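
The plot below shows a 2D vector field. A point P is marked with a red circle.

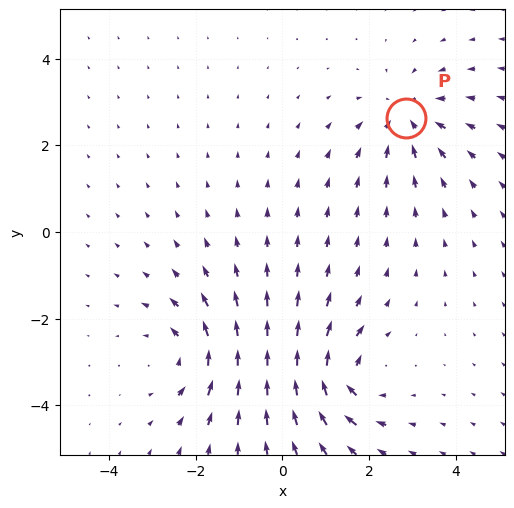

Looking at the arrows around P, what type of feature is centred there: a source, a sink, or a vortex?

sink

At P (2.9, 2.6) the arrows converge inward. Divergence about -3, curl ≈0 — negative divergence with near-zero curl is a sink.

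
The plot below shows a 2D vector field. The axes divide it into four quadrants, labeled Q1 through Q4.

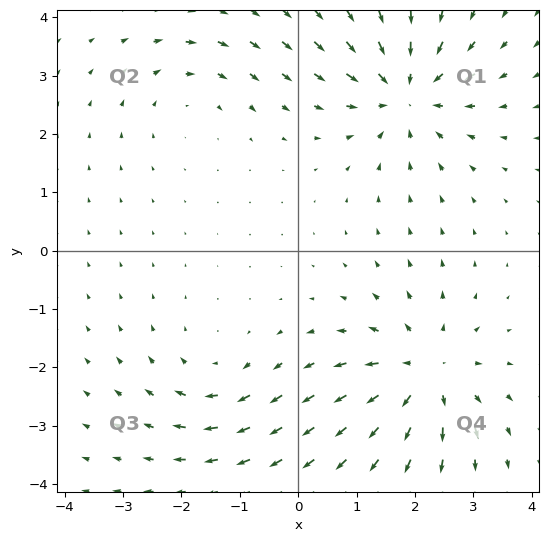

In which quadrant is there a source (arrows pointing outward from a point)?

Q4

The source sits at approximately (2.2, -2.1), which lies in quadrant Q4. The divergence there is about +5, positive as expected for a source.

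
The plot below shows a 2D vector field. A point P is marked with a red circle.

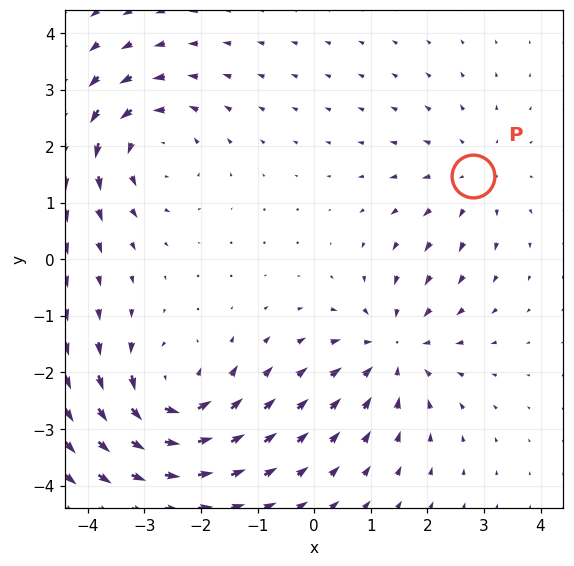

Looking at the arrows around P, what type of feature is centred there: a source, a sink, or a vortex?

At P (2.8, 1.5) the arrows spread outward. Divergence about +2, curl ≈0 — positive divergence with near-zero curl is a source.

source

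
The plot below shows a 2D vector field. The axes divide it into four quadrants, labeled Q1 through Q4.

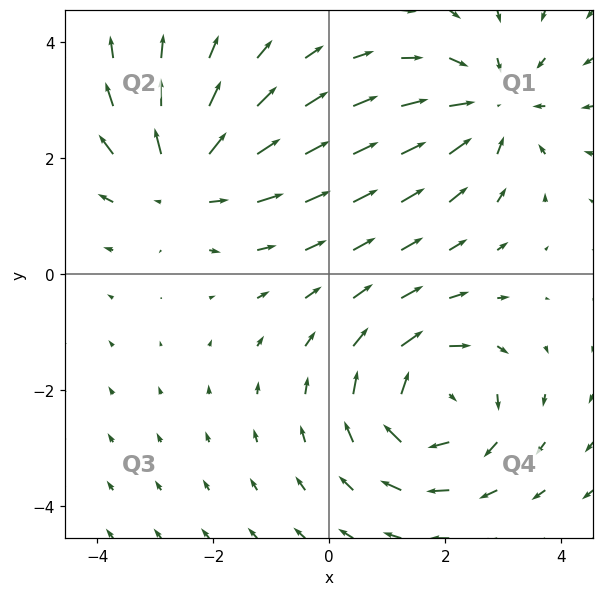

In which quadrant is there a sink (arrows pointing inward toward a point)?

The sink sits at approximately (2.8, 2.9), which lies in quadrant Q1. The divergence there is about -4, negative as expected for a sink.

Q1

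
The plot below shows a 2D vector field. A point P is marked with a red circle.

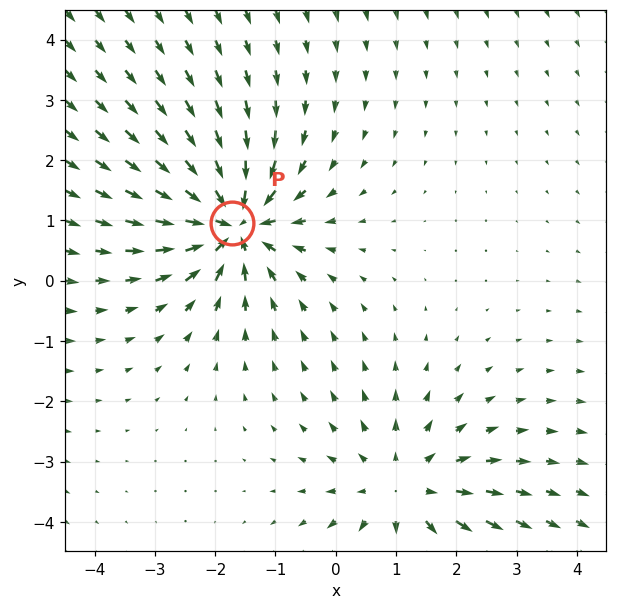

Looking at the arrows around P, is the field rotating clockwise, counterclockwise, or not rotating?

not rotating

Near P at (-1.7, 1.0) the arrows show no circulation. The curl there is ≈0.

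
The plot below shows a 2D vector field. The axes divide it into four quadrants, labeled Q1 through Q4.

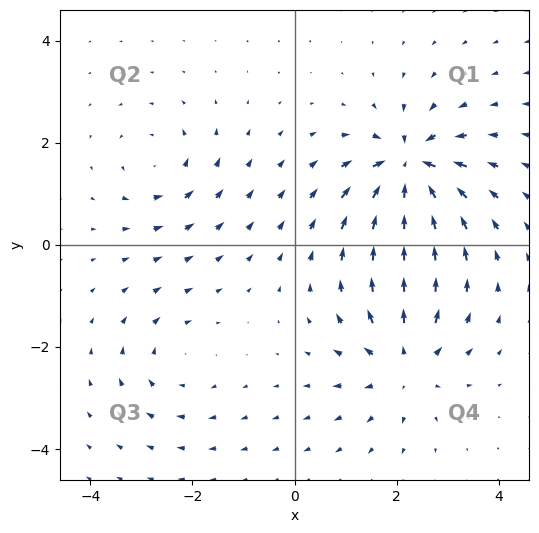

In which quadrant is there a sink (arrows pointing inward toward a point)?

The sink sits at approximately (2.3, 1.5), which lies in quadrant Q1. The divergence there is about -7, negative as expected for a sink.

Q1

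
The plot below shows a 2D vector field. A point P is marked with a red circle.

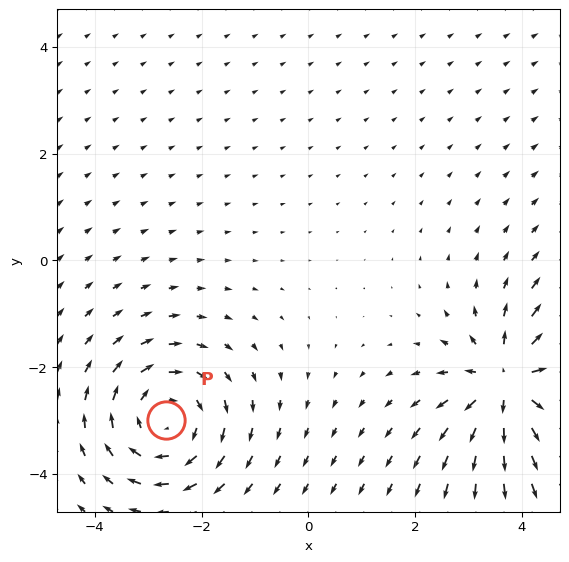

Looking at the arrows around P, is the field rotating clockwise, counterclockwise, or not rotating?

Near P at (-2.7, -3.0) the arrows circulate clockwise. The curl (z-component) there is about -4; negative curl means clockwise rotation.

clockwise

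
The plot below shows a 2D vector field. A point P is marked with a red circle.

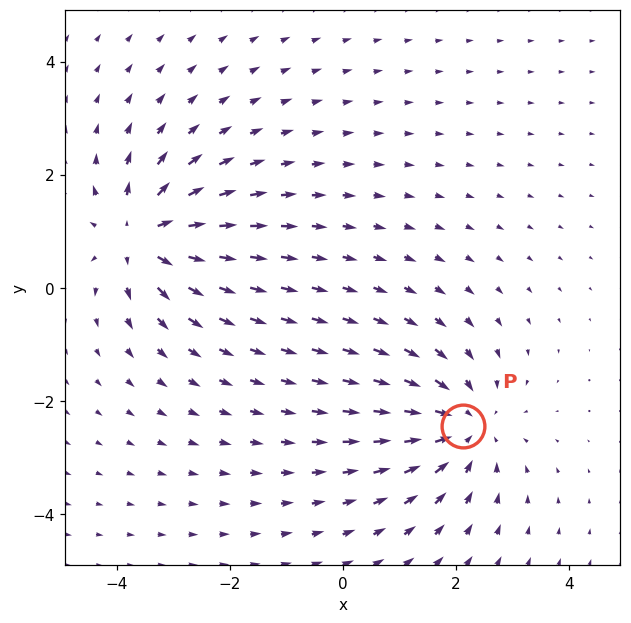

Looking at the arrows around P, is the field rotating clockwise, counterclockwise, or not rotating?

not rotating

Near P at (2.1, -2.5) the arrows show no circulation. The curl there is ≈0.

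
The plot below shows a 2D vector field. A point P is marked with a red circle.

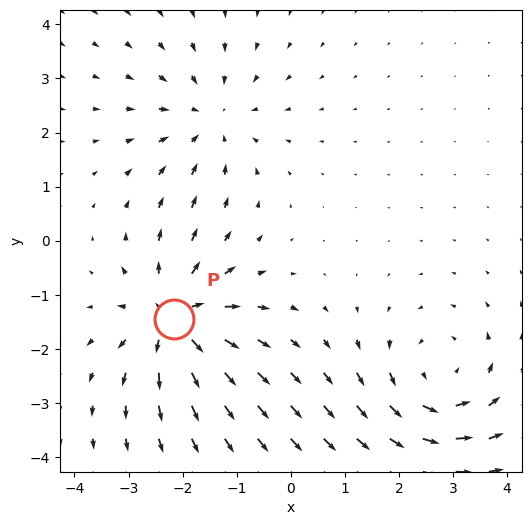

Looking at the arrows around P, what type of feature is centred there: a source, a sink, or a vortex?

At P (-2.2, -1.4) the arrows spread outward. Divergence about +5, curl ≈0 — positive divergence with near-zero curl is a source.

source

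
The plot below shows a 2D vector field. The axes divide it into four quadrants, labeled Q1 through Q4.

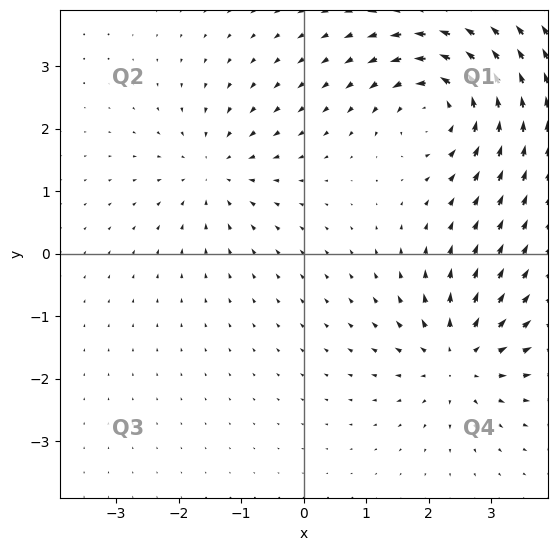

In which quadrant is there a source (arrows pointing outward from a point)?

Q4

The source sits at approximately (2.5, -1.7), which lies in quadrant Q4. The divergence there is about +5, positive as expected for a source.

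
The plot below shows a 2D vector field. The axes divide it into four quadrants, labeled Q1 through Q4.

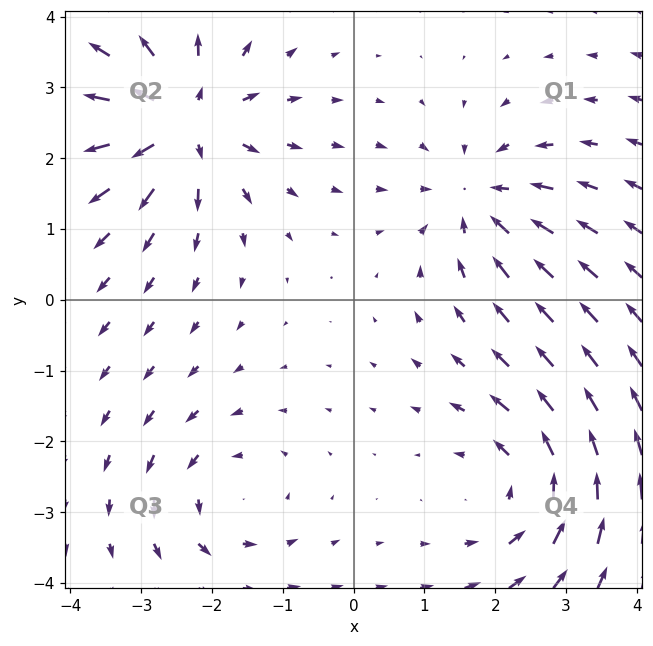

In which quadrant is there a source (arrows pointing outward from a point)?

The source sits at approximately (-2.4, 2.5), which lies in quadrant Q2. The divergence there is about +6, positive as expected for a source.

Q2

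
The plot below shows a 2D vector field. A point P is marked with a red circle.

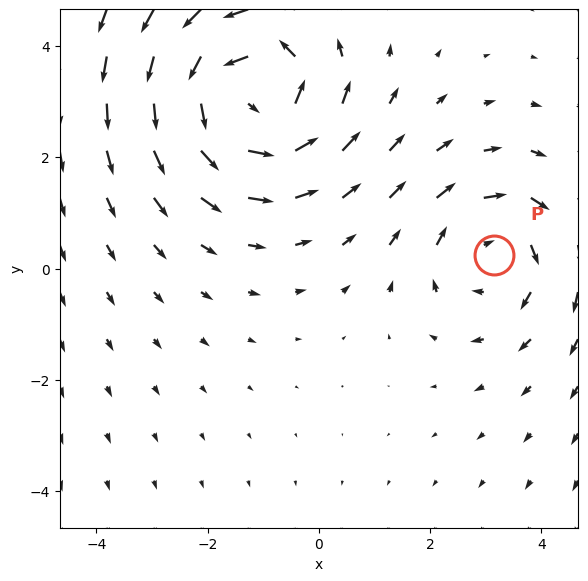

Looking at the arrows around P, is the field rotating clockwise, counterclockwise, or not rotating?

Near P at (3.2, 0.2) the arrows circulate clockwise. The curl (z-component) there is about -2; negative curl means clockwise rotation.

clockwise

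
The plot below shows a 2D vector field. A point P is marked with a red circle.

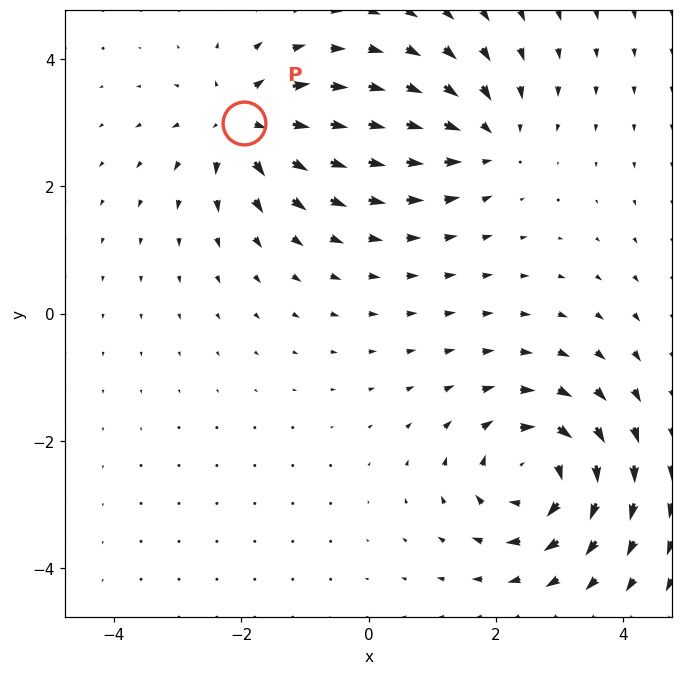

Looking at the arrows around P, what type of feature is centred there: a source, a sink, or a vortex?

source

At P (-1.9, 3.0) the arrows spread outward. Divergence about +5, curl ≈0 — positive divergence with near-zero curl is a source.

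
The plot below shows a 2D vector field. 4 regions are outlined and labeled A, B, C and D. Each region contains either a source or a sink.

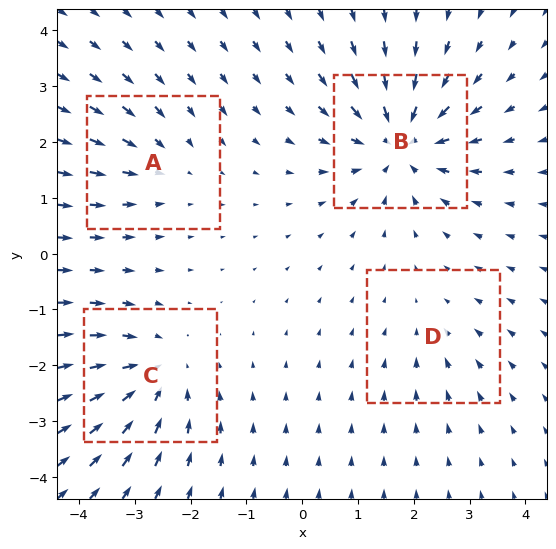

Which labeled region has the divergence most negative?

Divergence at each region's feature centre — A: about -3, B: about -7, C: about -5, D: about -2. Region B is most negative.

B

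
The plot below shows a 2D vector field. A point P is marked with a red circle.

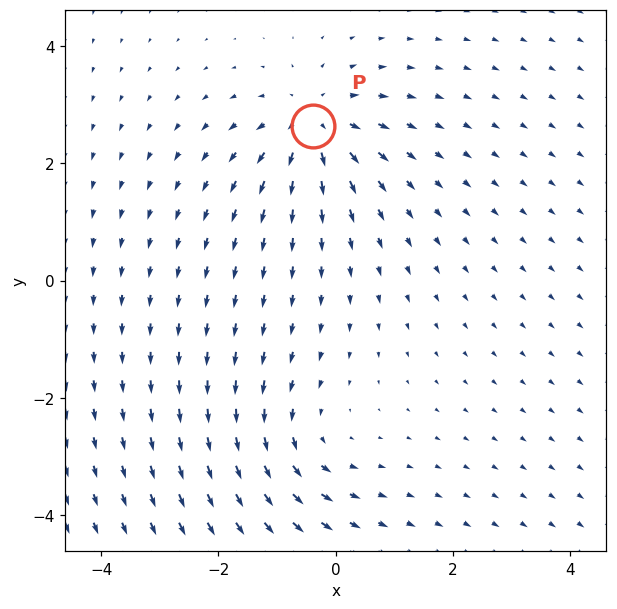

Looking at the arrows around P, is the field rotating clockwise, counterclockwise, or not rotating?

not rotating

Near P at (-0.4, 2.6) the arrows show no circulation. The curl there is ≈0.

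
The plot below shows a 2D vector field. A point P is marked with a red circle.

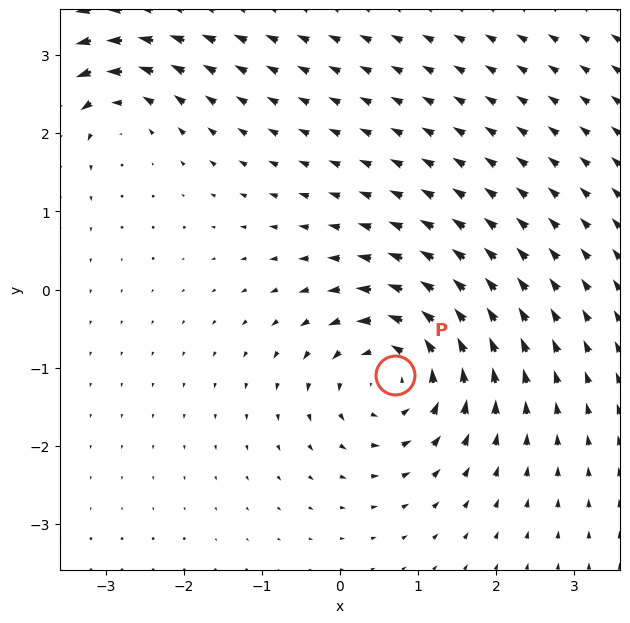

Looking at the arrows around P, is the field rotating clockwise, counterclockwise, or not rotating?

counterclockwise

Near P at (0.7, -1.1) the arrows circulate counterclockwise. The curl (z-component) there is about +6; positive curl means counterclockwise rotation.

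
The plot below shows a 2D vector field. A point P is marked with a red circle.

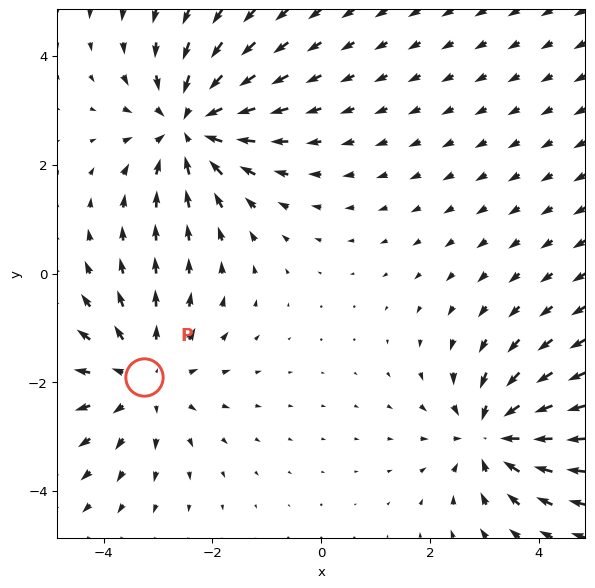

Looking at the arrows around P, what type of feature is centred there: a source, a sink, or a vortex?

source

At P (-3.3, -1.9) the arrows spread outward. Divergence about +3, curl ≈0 — positive divergence with near-zero curl is a source.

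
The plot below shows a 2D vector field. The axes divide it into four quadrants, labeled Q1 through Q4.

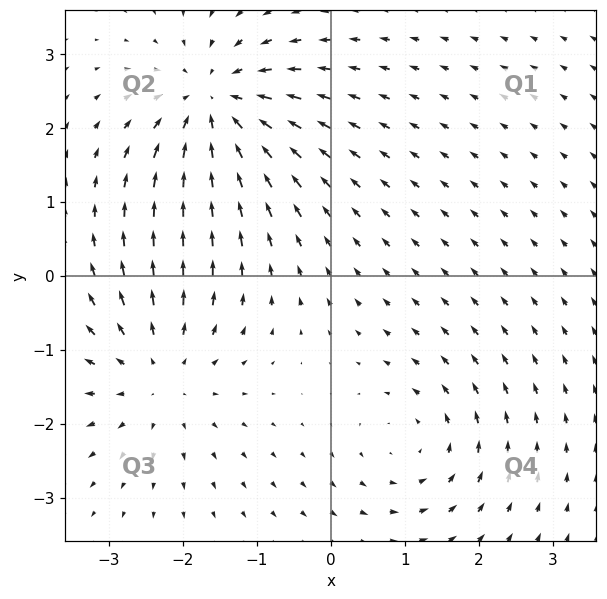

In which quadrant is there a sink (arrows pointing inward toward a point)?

Q2

The sink sits at approximately (-1.6, 2.3), which lies in quadrant Q2. The divergence there is about -6, negative as expected for a sink.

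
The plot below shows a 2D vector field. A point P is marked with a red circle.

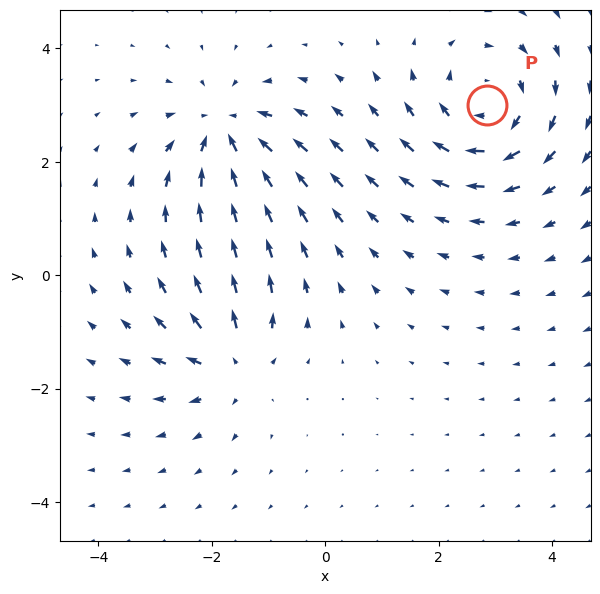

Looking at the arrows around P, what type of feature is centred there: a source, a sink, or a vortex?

At P (2.9, 3.0) the arrows circulate clockwise. Divergence ≈0, curl about -4 — near-zero divergence with nonzero curl is a vortex.

vortex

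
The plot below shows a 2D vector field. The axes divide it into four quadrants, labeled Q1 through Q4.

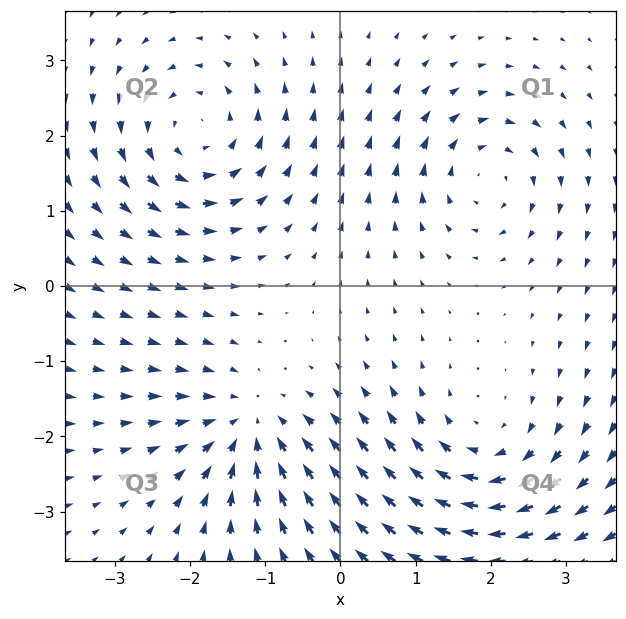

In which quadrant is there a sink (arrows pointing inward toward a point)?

Q3

The sink sits at approximately (-1.2, -1.9), which lies in quadrant Q3. The divergence there is about -4, negative as expected for a sink.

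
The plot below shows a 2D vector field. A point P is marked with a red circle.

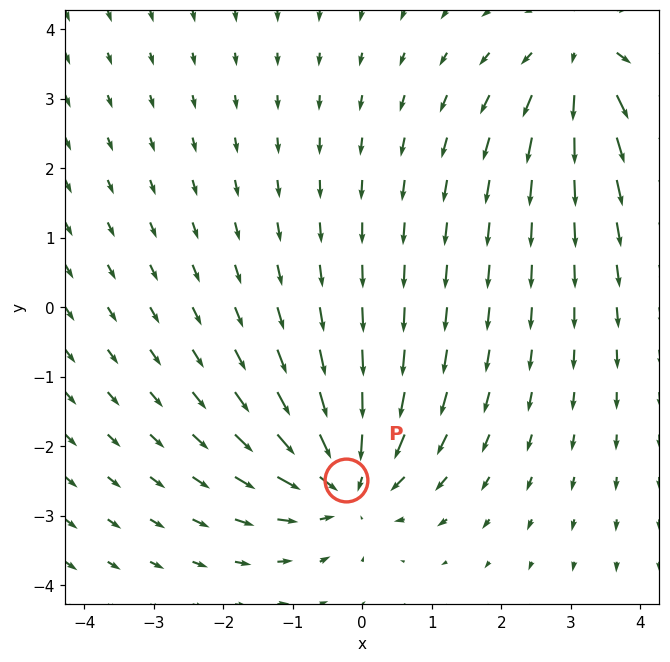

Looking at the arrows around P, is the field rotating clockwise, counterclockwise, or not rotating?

Near P at (-0.2, -2.5) the arrows show no circulation. The curl there is ≈0.

not rotating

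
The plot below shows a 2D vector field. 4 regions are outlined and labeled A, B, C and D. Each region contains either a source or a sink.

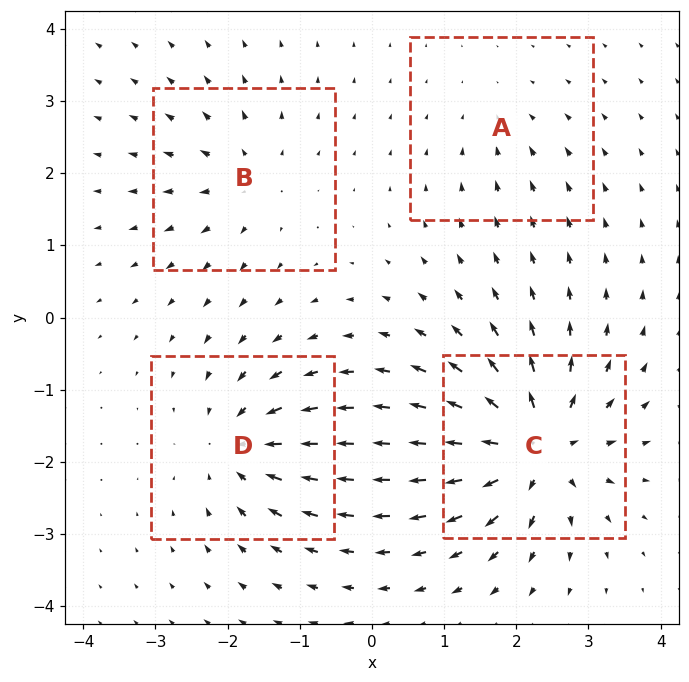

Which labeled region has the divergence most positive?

C

Divergence at each region's feature centre — A: about -2, B: about +4, C: about +9, D: about -6. Region C is most positive.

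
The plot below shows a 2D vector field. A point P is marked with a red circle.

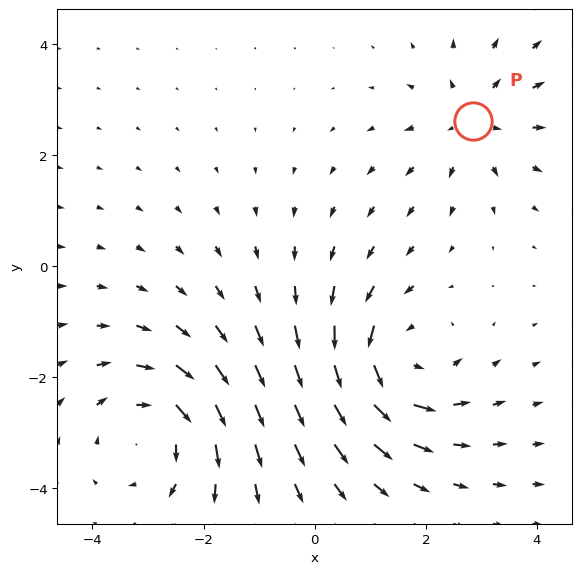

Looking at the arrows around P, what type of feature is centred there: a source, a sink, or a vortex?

source

At P (2.9, 2.6) the arrows spread outward. Divergence about +3, curl ≈0 — positive divergence with near-zero curl is a source.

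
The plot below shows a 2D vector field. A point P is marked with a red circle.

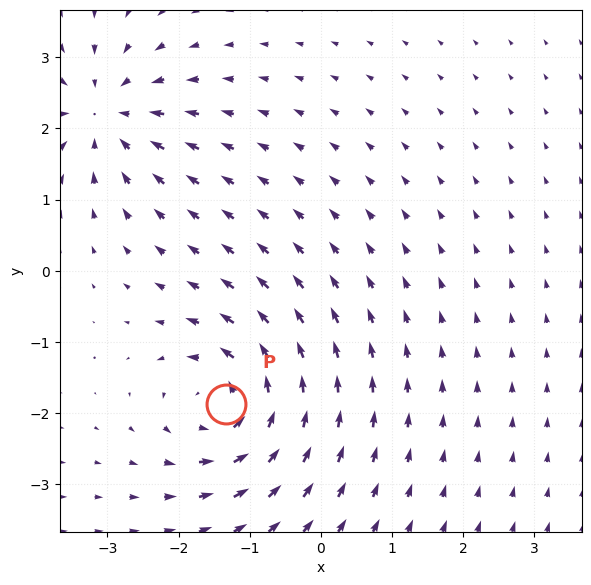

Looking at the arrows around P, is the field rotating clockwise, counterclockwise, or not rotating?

counterclockwise

Near P at (-1.3, -1.9) the arrows circulate counterclockwise. The curl (z-component) there is about +7; positive curl means counterclockwise rotation.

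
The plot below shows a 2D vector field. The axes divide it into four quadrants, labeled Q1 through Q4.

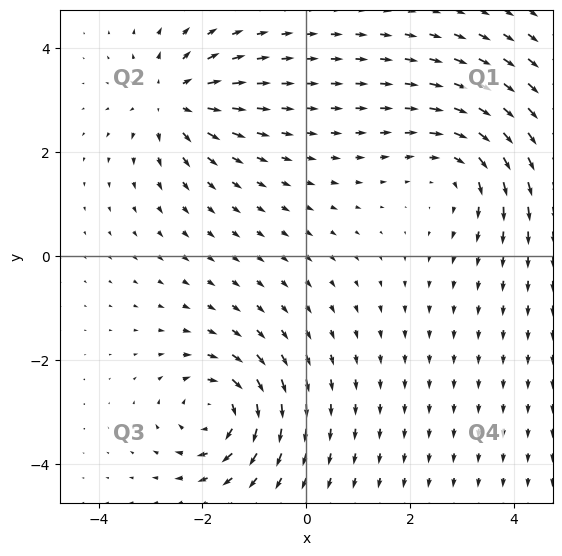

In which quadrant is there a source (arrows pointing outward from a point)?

Q2

The source sits at approximately (-2.6, 3.0), which lies in quadrant Q2. The divergence there is about +4, positive as expected for a source.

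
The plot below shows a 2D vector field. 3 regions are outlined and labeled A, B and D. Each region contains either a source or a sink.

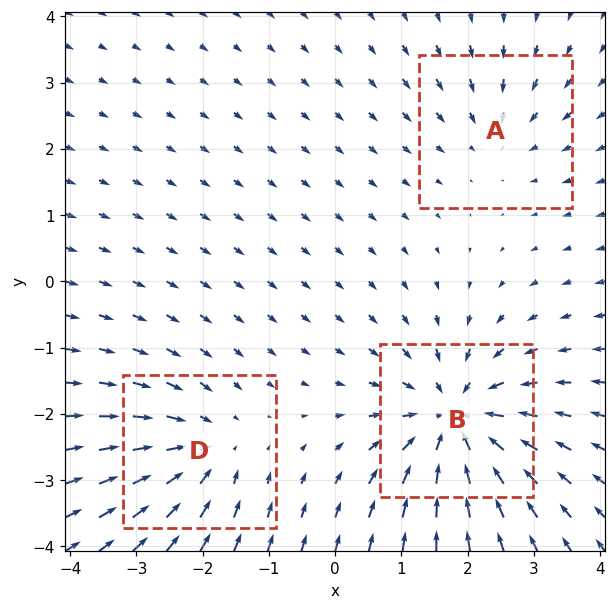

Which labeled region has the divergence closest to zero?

Divergence at each region's feature centre — A: about -2, B: about -5, D: about -3. Region A is closest to zero.

A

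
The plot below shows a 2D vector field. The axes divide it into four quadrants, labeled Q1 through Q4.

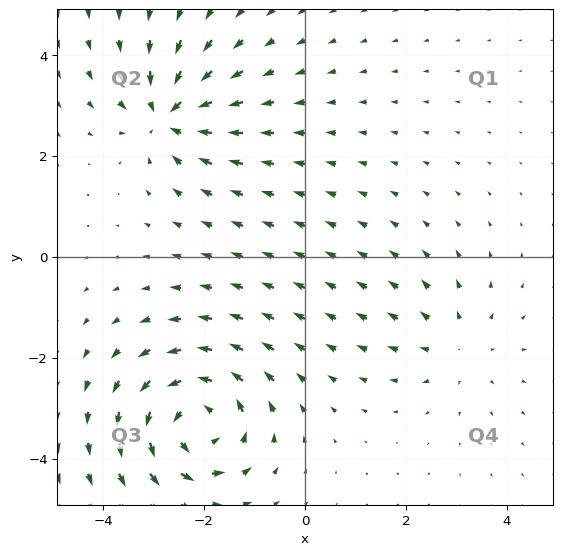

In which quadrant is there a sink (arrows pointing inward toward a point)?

Q2

The sink sits at approximately (-2.7, 2.8), which lies in quadrant Q2. The divergence there is about -5, negative as expected for a sink.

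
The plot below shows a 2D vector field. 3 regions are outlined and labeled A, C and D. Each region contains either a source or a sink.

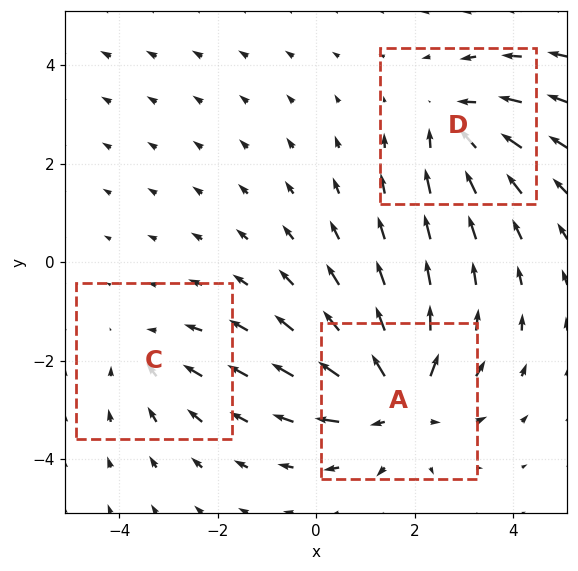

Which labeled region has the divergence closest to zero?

C

Divergence at each region's feature centre — A: about +4, C: about -2, D: about -3. Region C is closest to zero.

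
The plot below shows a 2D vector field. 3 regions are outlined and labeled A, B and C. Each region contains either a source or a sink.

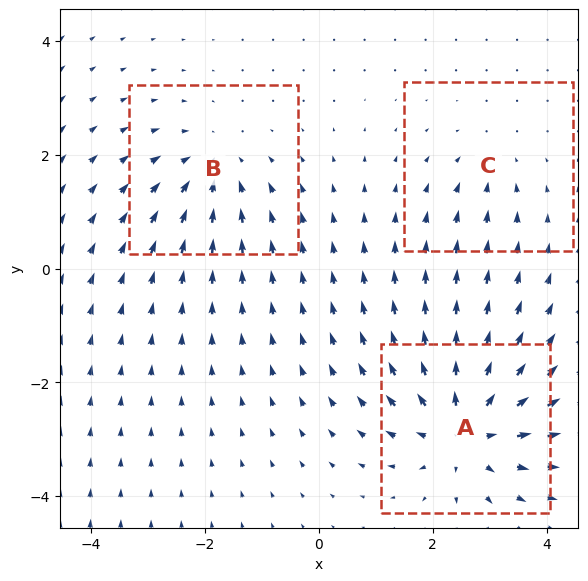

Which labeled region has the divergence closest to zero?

C

Divergence at each region's feature centre — A: about +5, B: about -3, C: about -2. Region C is closest to zero.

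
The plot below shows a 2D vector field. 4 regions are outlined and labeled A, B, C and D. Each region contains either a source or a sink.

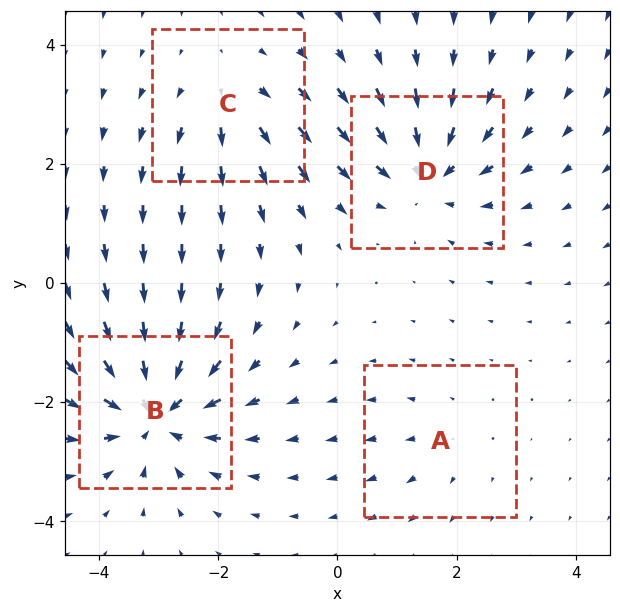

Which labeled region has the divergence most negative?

Divergence at each region's feature centre — A: about +2, B: about -8, C: about +4, D: about -6. Region B is most negative.

B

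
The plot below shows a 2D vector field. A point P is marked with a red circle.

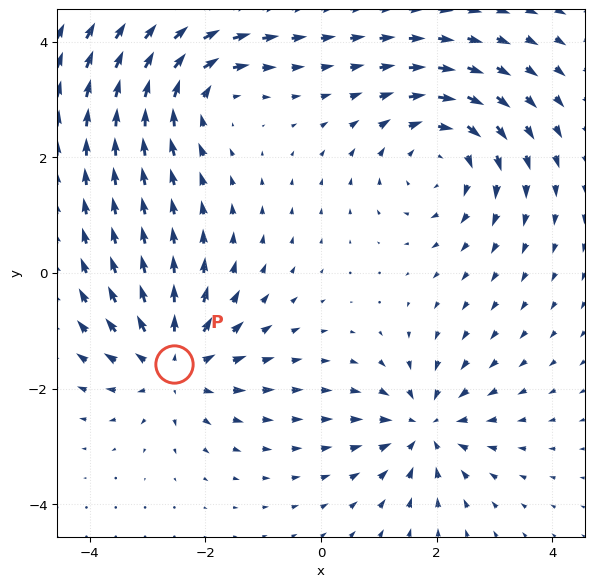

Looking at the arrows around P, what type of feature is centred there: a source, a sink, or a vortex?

At P (-2.5, -1.6) the arrows spread outward. Divergence about +5, curl ≈0 — positive divergence with near-zero curl is a source.

source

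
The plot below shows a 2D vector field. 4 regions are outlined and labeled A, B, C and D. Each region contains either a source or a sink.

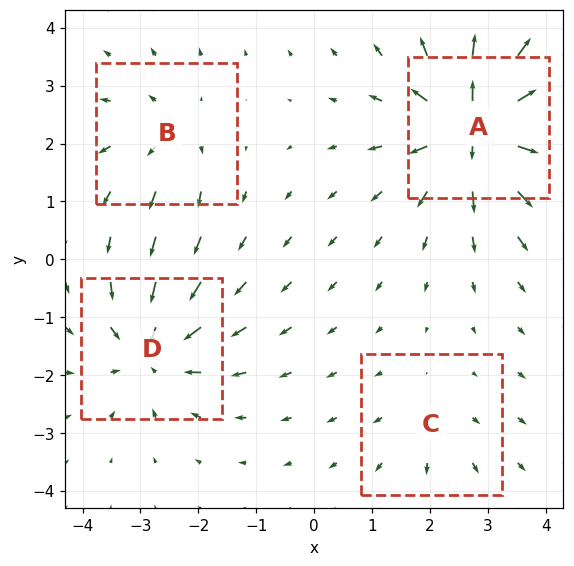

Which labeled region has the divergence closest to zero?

Divergence at each region's feature centre — A: about +8, B: about +4, C: about +2, D: about -5. Region C is closest to zero.

C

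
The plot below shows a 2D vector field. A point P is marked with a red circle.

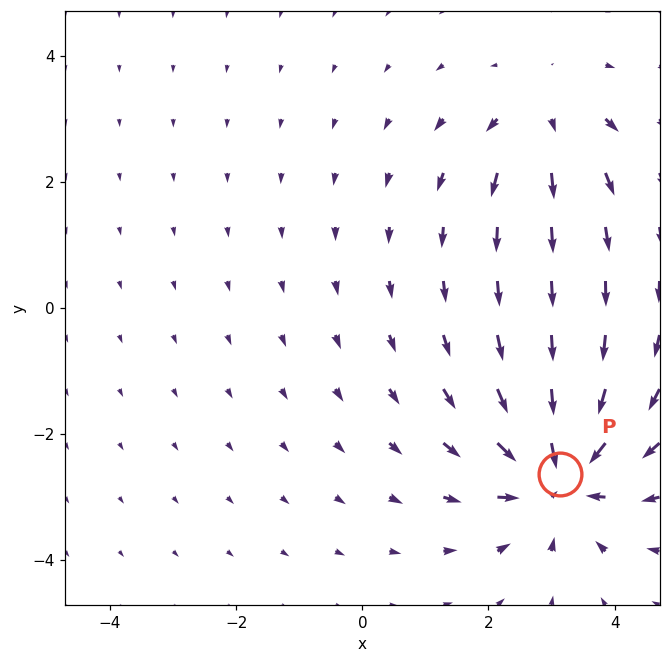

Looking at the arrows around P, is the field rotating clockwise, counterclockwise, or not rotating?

Near P at (3.1, -2.6) the arrows show no circulation. The curl there is ≈0.

not rotating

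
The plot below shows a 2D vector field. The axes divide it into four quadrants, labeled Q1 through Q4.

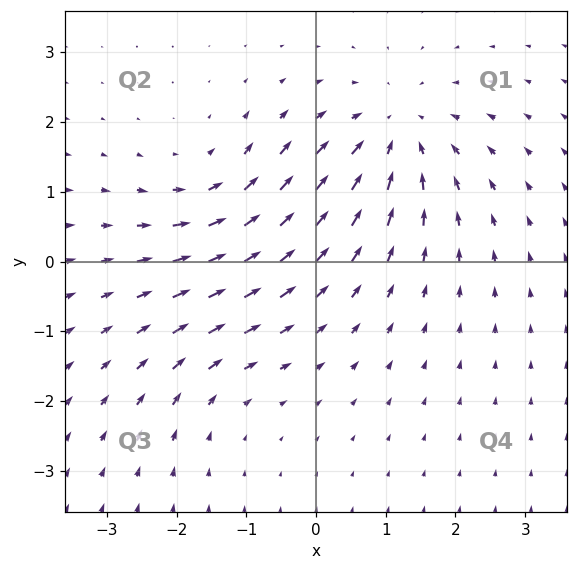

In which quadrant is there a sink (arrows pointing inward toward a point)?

Q1

The sink sits at approximately (1.2, 1.8), which lies in quadrant Q1. The divergence there is about -4, negative as expected for a sink.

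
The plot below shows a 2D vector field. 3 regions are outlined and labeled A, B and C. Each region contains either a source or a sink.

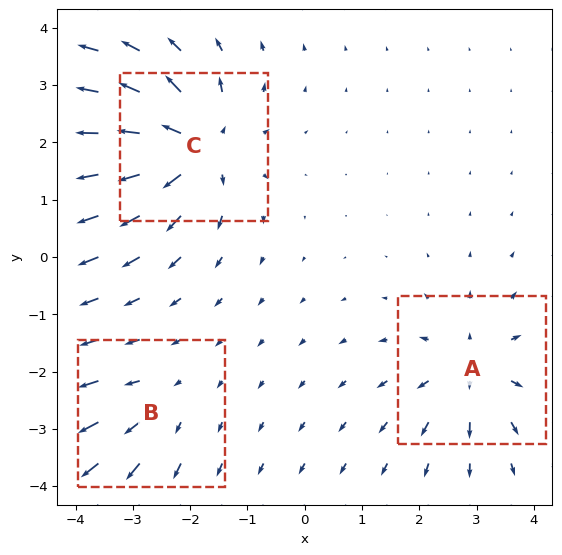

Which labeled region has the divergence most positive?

Divergence at each region's feature centre — A: about +4, B: about +2, C: about +6. Region C is most positive.

C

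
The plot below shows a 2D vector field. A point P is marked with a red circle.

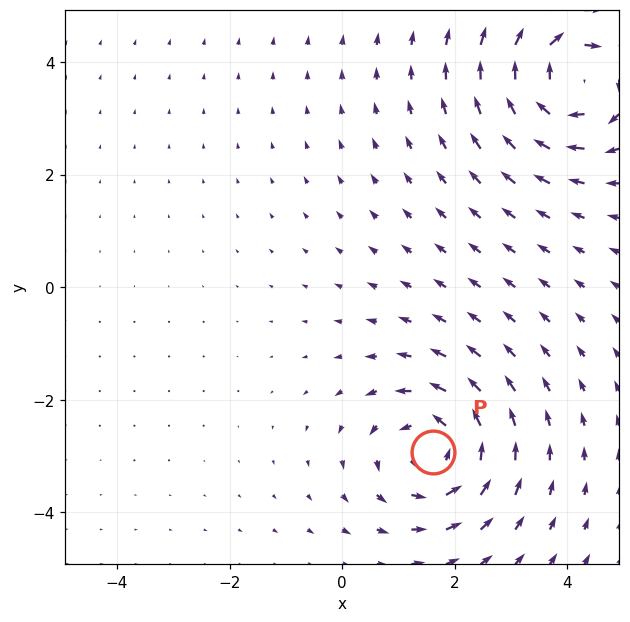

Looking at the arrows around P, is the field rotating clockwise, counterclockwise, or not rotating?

counterclockwise

Near P at (1.6, -2.9) the arrows circulate counterclockwise. The curl (z-component) there is about +4; positive curl means counterclockwise rotation.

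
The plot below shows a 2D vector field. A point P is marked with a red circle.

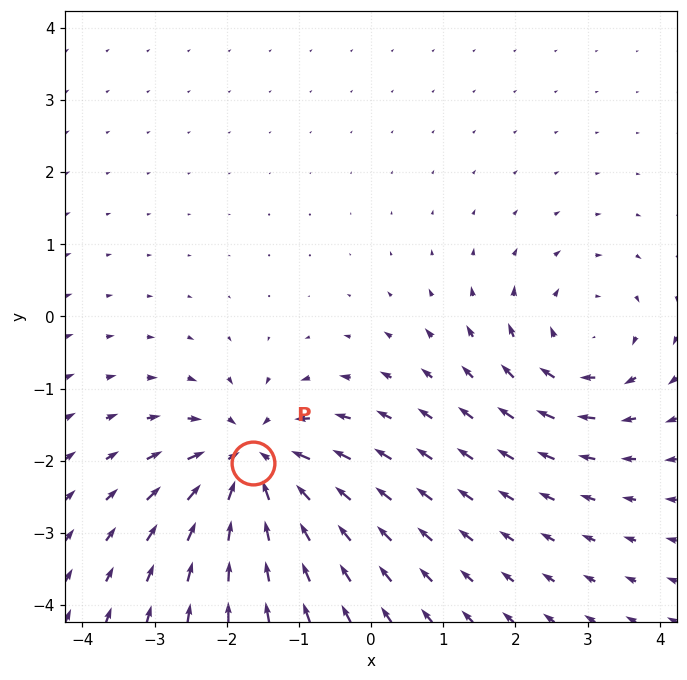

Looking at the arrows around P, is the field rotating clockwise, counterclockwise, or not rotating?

Near P at (-1.6, -2.0) the arrows show no circulation. The curl there is ≈0.

not rotating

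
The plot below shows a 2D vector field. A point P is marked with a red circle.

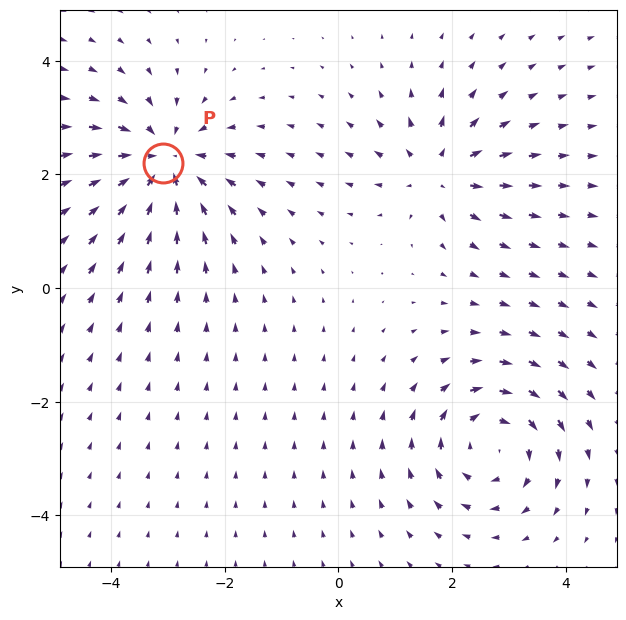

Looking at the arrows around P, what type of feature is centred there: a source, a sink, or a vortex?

sink

At P (-3.1, 2.2) the arrows converge inward. Divergence about -5, curl ≈0 — negative divergence with near-zero curl is a sink.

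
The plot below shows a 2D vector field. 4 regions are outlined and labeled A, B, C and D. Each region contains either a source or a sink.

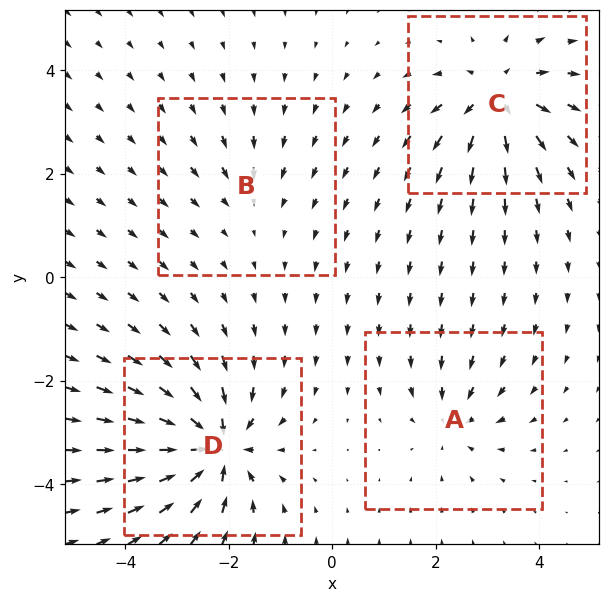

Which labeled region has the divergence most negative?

D

Divergence at each region's feature centre — A: about -4, B: about -2, C: about +6, D: about -9. Region D is most negative.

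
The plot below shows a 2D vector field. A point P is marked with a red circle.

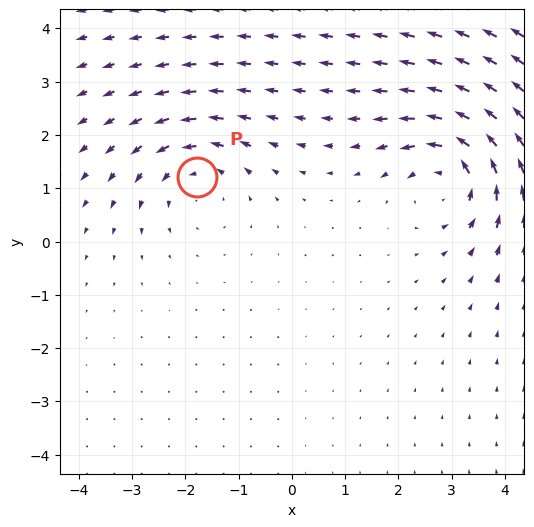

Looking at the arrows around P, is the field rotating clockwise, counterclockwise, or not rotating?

counterclockwise

Near P at (-1.8, 1.2) the arrows circulate counterclockwise. The curl (z-component) there is about +3; positive curl means counterclockwise rotation.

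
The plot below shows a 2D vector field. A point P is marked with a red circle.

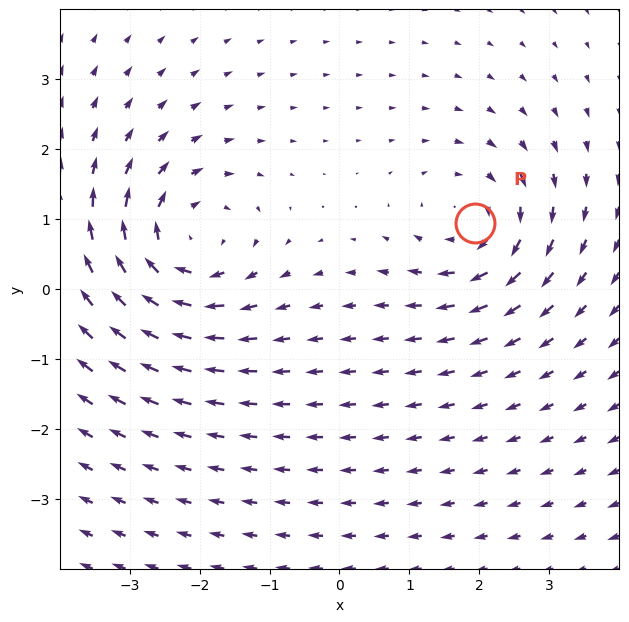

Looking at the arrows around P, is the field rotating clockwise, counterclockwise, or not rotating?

clockwise

Near P at (1.9, 0.9) the arrows circulate clockwise. The curl (z-component) there is about -4; negative curl means clockwise rotation.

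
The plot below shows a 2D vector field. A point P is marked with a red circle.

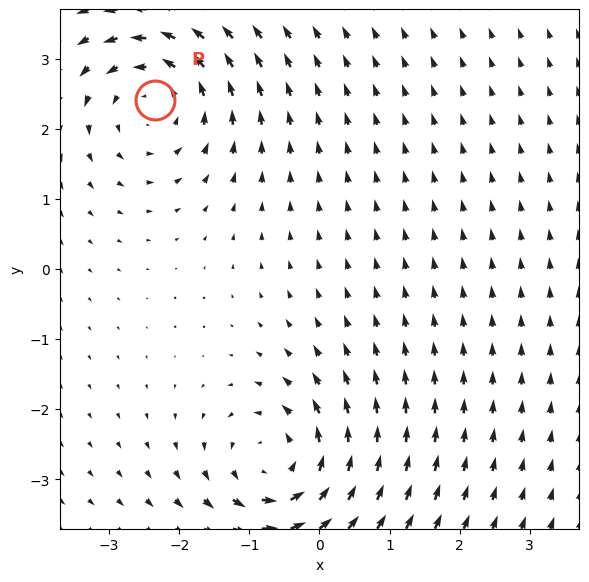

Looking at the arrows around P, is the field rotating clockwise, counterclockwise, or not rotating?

Near P at (-2.3, 2.4) the arrows circulate counterclockwise. The curl (z-component) there is about +3; positive curl means counterclockwise rotation.

counterclockwise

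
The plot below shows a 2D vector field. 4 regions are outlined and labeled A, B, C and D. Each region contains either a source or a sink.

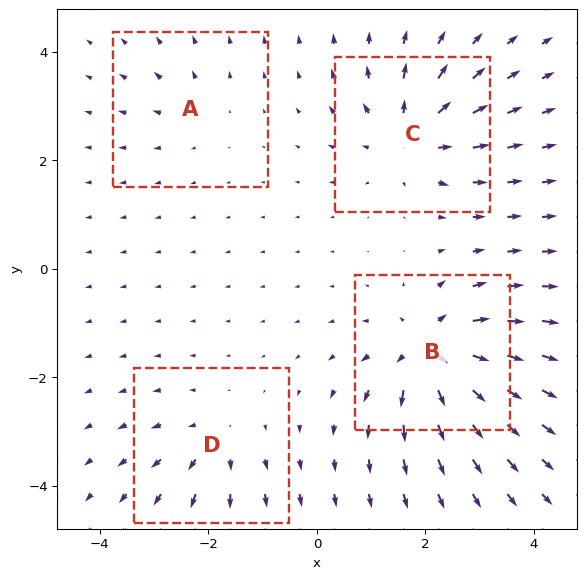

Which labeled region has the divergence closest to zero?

Divergence at each region's feature centre — A: about +3, B: about +8, C: about +6, D: about +4. Region A is closest to zero.

A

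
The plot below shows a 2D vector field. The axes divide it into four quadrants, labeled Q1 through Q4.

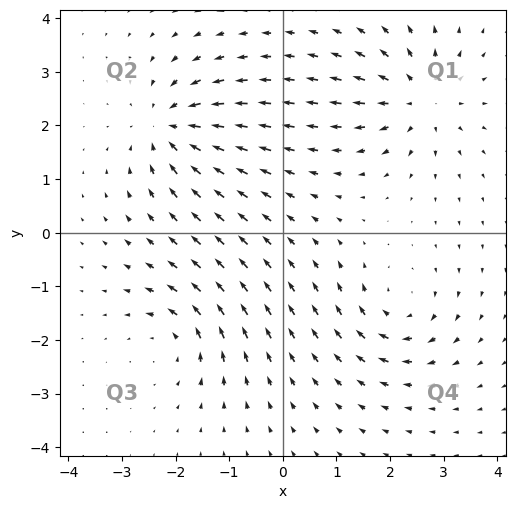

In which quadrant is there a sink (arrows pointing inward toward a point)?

Q2

The sink sits at approximately (-2.1, 2.0), which lies in quadrant Q2. The divergence there is about -6, negative as expected for a sink.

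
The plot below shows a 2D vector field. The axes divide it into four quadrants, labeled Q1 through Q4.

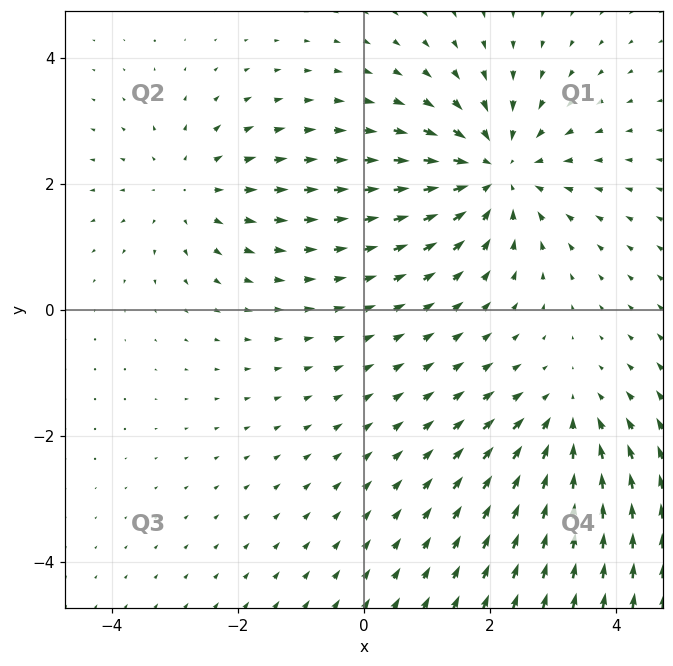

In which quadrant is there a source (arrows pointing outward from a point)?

Q2

The source sits at approximately (-2.7, 1.9), which lies in quadrant Q2. The divergence there is about +2, positive as expected for a source.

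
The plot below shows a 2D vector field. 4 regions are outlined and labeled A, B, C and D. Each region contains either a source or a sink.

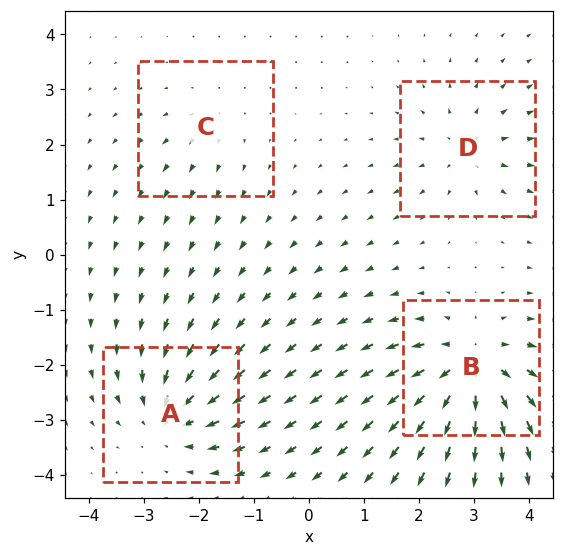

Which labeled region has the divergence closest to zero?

C

Divergence at each region's feature centre — A: about -6, B: about +8, C: about +2, D: about +4. Region C is closest to zero.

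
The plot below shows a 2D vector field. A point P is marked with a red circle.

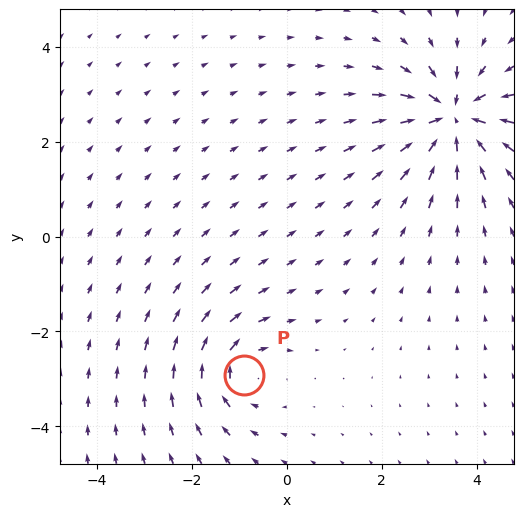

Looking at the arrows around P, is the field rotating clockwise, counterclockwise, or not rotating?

Near P at (-0.9, -2.9) the arrows circulate clockwise. The curl (z-component) there is about -4; negative curl means clockwise rotation.

clockwise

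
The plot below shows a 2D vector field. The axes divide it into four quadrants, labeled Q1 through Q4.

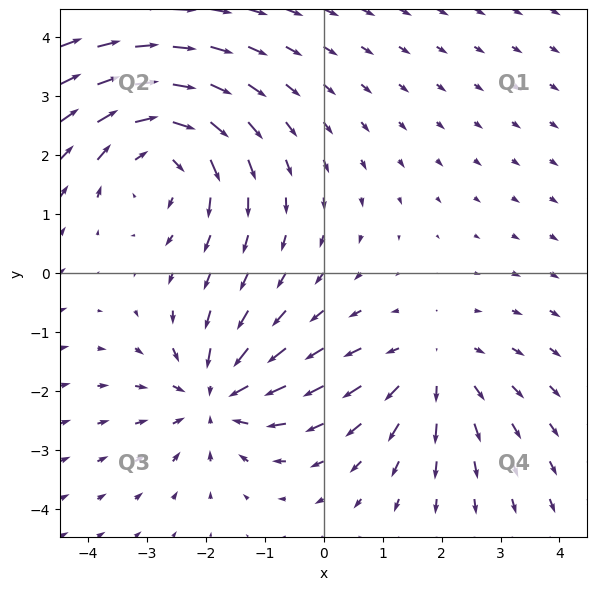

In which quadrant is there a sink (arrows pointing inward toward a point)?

The sink sits at approximately (-1.8, -2.1), which lies in quadrant Q3. The divergence there is about -4, negative as expected for a sink.

Q3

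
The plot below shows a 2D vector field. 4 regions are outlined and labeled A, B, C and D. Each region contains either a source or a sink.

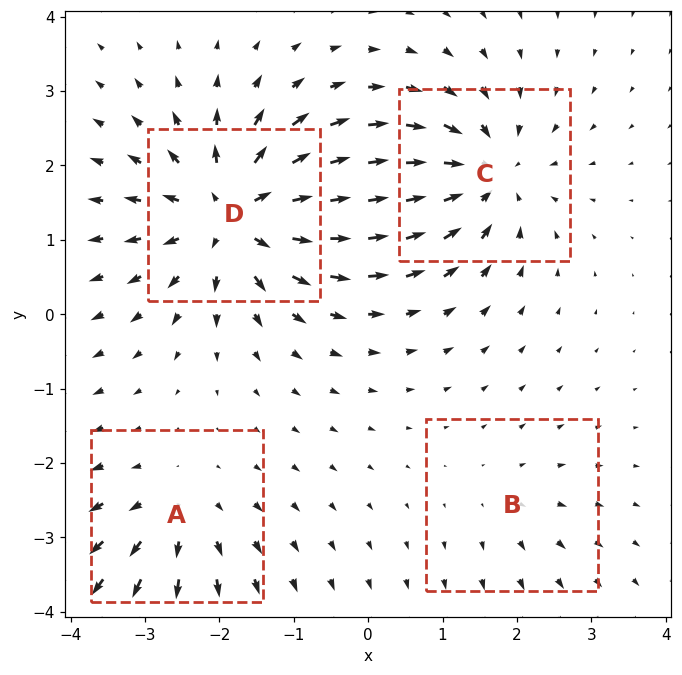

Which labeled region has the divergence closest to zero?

B

Divergence at each region's feature centre — A: about +4, B: about +2, C: about -6, D: about +8. Region B is closest to zero.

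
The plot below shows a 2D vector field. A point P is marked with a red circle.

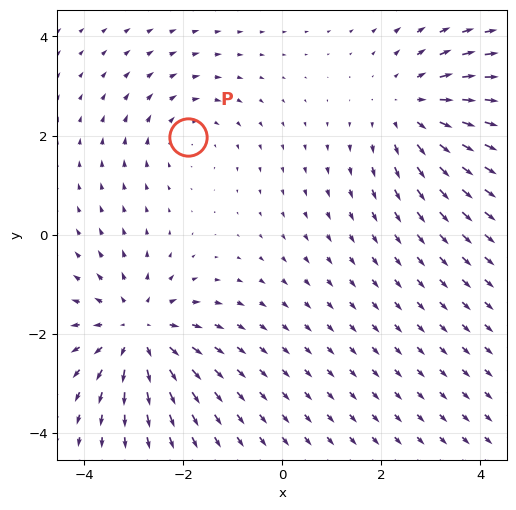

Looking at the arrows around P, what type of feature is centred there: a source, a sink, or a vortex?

vortex

At P (-1.9, 2.0) the arrows circulate clockwise. Divergence ≈0, curl about -2 — near-zero divergence with nonzero curl is a vortex.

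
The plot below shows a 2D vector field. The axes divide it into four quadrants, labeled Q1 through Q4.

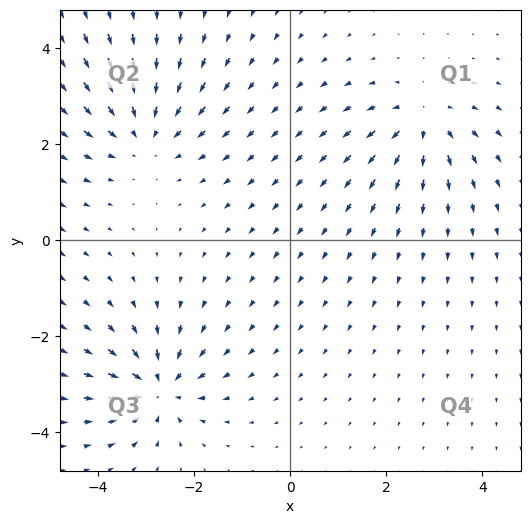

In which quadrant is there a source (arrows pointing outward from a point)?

The source sits at approximately (2.8, 2.5), which lies in quadrant Q1. The divergence there is about +5, positive as expected for a source.

Q1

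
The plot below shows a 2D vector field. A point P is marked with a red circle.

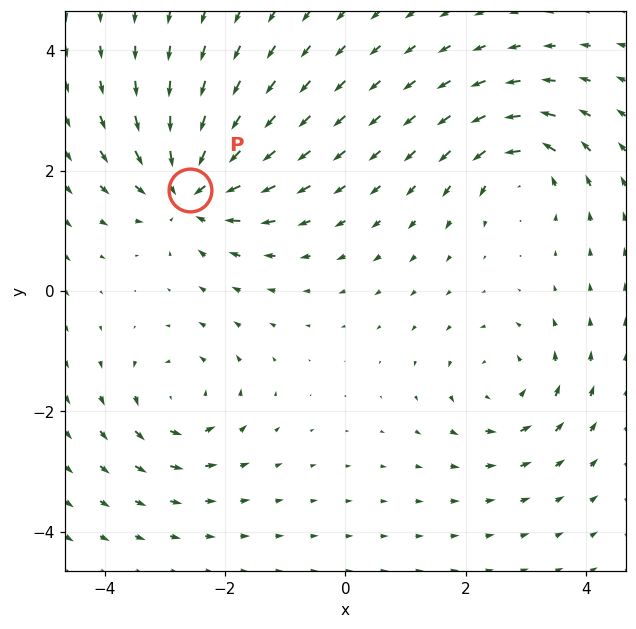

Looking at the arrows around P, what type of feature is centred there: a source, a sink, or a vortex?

At P (-2.6, 1.7) the arrows converge inward. Divergence about -6, curl ≈0 — negative divergence with near-zero curl is a sink.

sink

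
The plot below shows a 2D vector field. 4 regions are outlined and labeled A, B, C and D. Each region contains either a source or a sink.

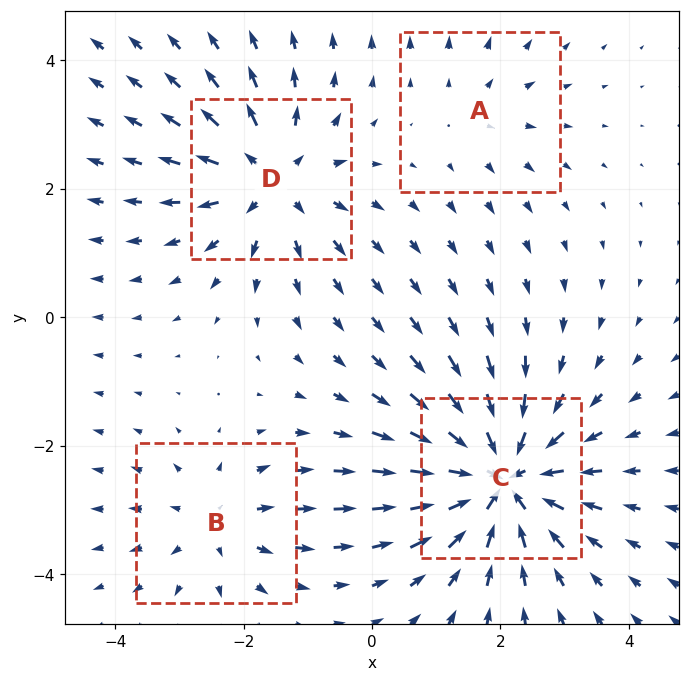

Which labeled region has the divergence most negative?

Divergence at each region's feature centre — A: about +2, B: about +4, C: about -8, D: about +5. Region C is most negative.

C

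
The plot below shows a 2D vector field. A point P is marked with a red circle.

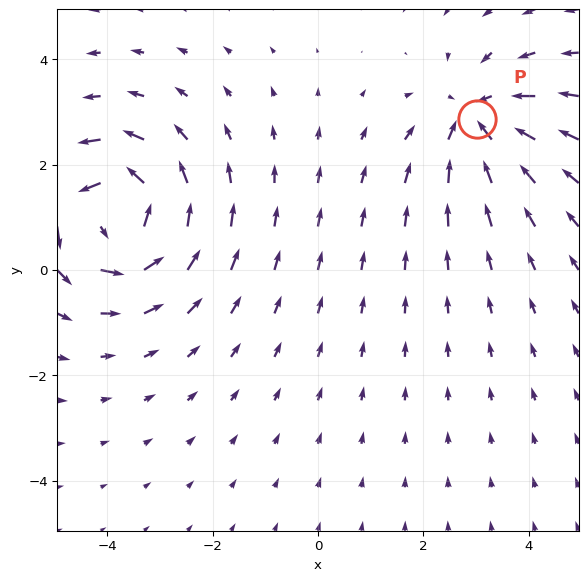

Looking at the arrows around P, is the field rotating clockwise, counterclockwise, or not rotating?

not rotating

Near P at (3.0, 2.9) the arrows show no circulation. The curl there is ≈0.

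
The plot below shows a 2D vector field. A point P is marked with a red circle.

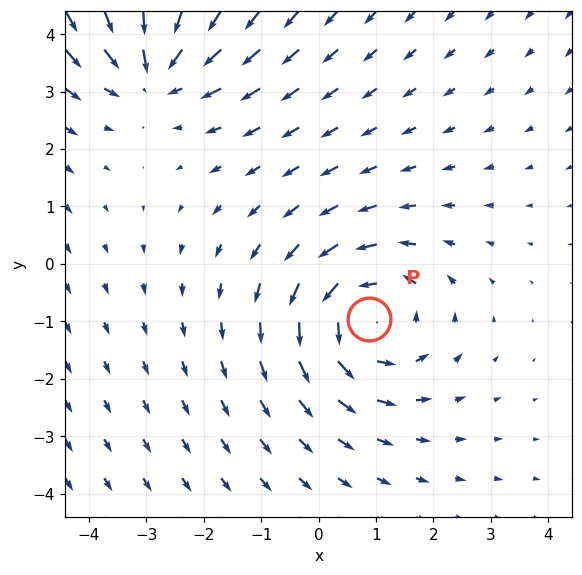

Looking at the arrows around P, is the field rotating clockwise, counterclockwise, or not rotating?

Near P at (0.9, -1.0) the arrows circulate counterclockwise. The curl (z-component) there is about +3; positive curl means counterclockwise rotation.

counterclockwise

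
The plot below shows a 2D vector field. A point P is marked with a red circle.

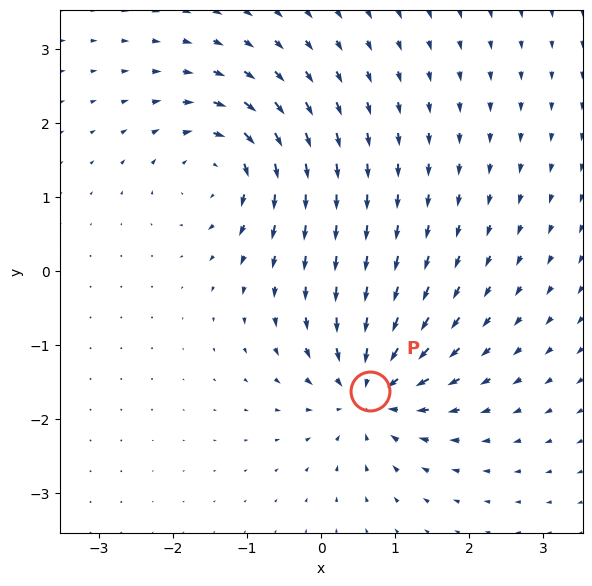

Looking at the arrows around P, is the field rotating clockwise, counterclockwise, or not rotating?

Near P at (0.7, -1.6) the arrows show no circulation. The curl there is ≈0.

not rotating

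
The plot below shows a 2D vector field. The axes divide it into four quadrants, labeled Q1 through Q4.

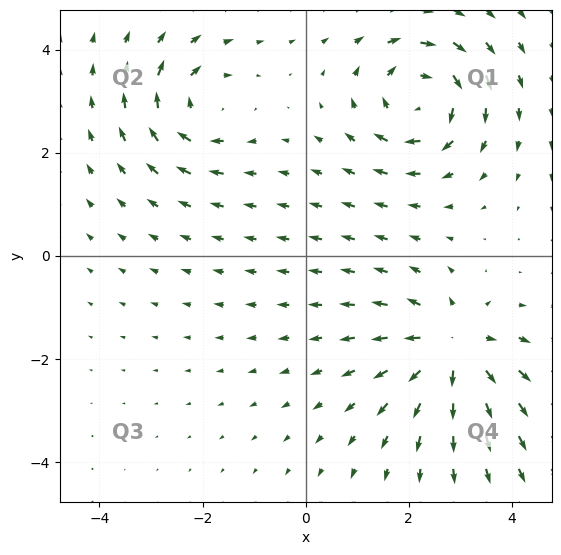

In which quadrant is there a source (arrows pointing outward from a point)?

Q4

The source sits at approximately (2.8, -1.8), which lies in quadrant Q4. The divergence there is about +5, positive as expected for a source.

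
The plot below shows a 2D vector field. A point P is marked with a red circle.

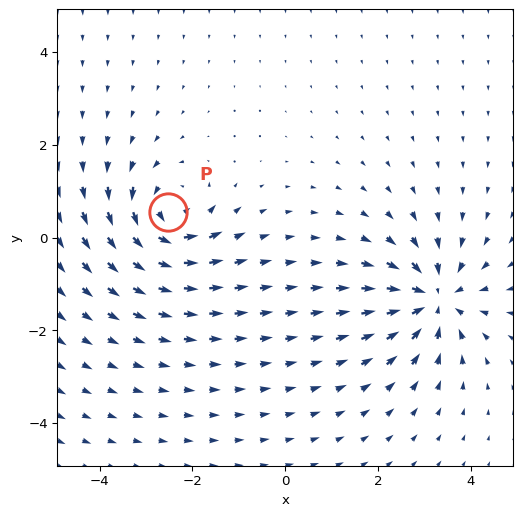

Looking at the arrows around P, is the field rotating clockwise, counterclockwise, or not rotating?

Near P at (-2.5, 0.6) the arrows circulate counterclockwise. The curl (z-component) there is about +4; positive curl means counterclockwise rotation.

counterclockwise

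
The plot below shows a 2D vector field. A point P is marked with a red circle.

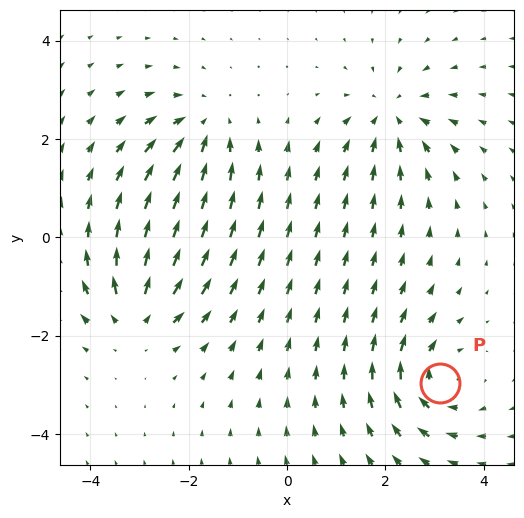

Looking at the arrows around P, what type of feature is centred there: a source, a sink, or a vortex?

vortex

At P (3.1, -3.0) the arrows circulate clockwise. Divergence ≈0, curl about -4 — near-zero divergence with nonzero curl is a vortex.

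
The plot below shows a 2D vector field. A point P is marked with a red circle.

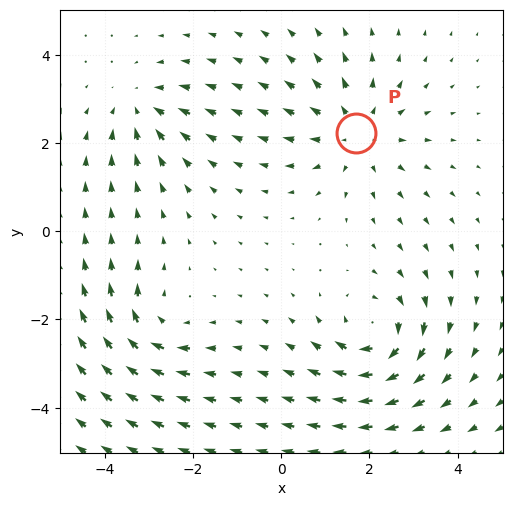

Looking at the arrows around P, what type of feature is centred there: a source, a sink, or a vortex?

At P (1.7, 2.2) the arrows spread outward. Divergence about +4, curl ≈0 — positive divergence with near-zero curl is a source.

source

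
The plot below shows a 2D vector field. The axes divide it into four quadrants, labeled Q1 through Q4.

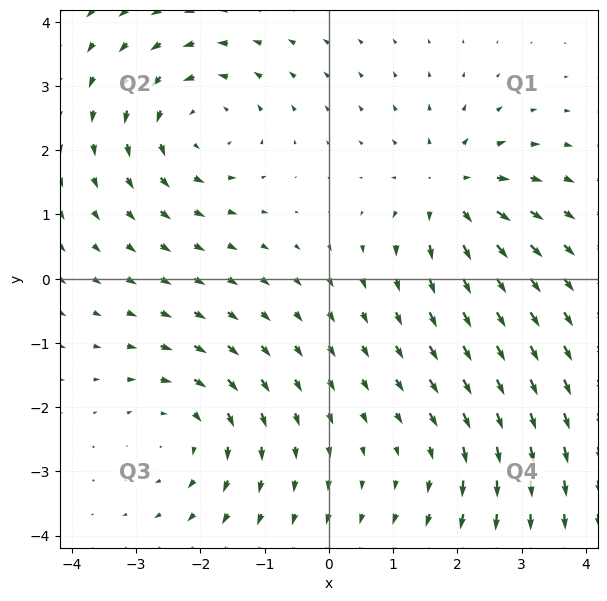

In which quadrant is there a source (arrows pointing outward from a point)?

The source sits at approximately (1.9, 1.3), which lies in quadrant Q1. The divergence there is about +5, positive as expected for a source.

Q1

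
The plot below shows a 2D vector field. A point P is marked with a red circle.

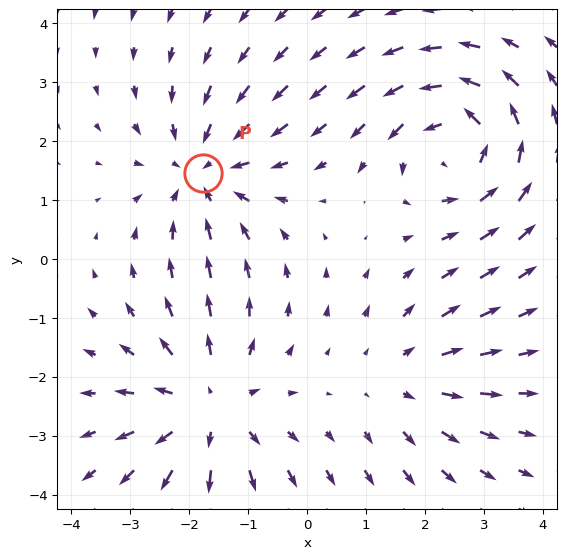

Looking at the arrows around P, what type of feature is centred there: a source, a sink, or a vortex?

sink

At P (-1.8, 1.5) the arrows converge inward. Divergence about -4, curl ≈0 — negative divergence with near-zero curl is a sink.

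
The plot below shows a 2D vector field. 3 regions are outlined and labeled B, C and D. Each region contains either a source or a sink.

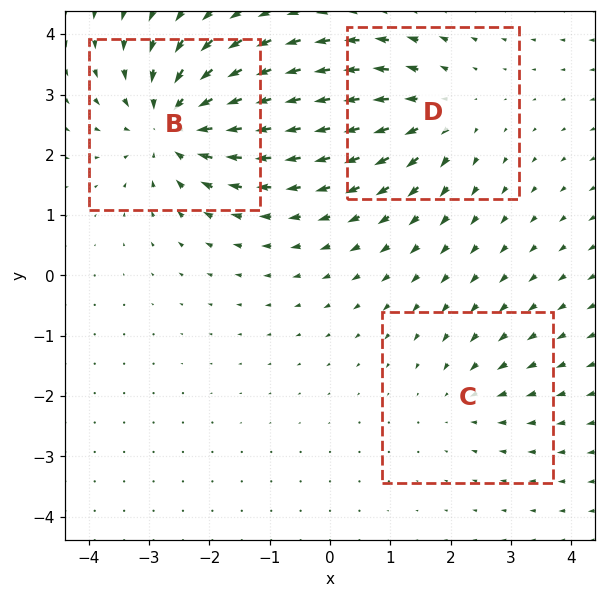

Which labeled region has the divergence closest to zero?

C

Divergence at each region's feature centre — B: about -5, C: about -2, D: about +3. Region C is closest to zero.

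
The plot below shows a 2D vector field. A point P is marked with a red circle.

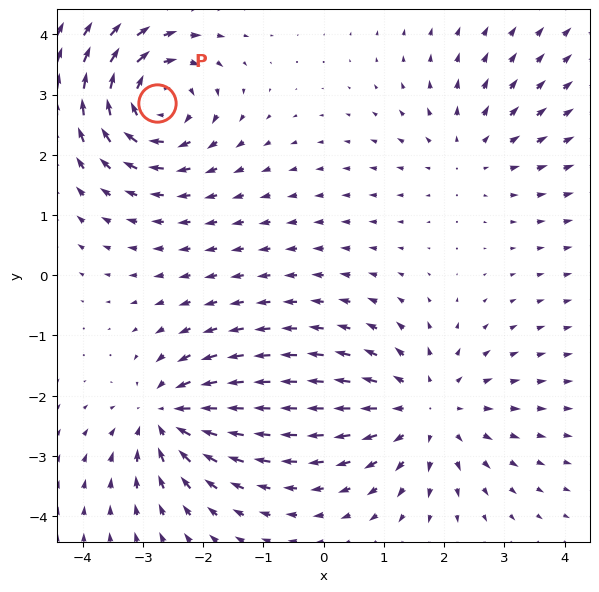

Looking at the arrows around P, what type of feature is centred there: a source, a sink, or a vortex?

At P (-2.8, 2.9) the arrows circulate clockwise. Divergence ≈0, curl about -5 — near-zero divergence with nonzero curl is a vortex.

vortex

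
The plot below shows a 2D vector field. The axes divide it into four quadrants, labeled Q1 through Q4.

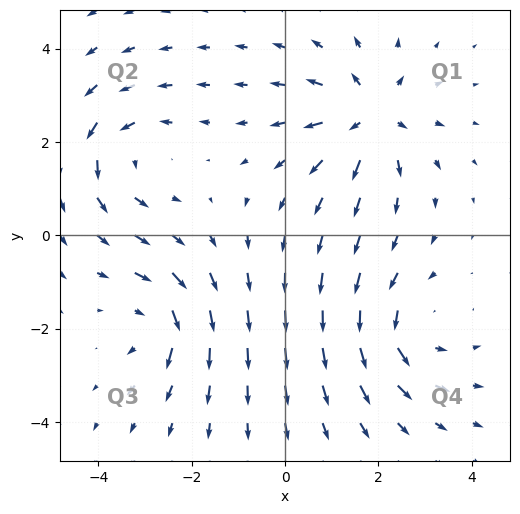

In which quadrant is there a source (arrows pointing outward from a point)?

The source sits at approximately (1.8, 2.5), which lies in quadrant Q1. The divergence there is about +5, positive as expected for a source.

Q1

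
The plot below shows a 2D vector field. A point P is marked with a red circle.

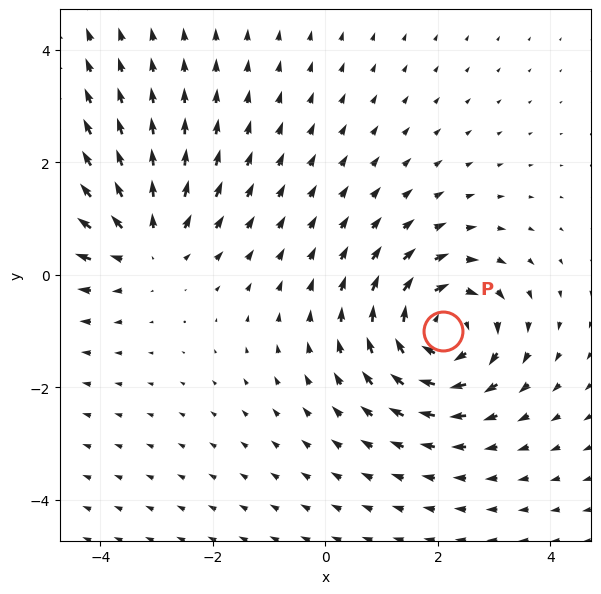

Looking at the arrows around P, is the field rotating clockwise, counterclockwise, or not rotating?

Near P at (2.1, -1.0) the arrows circulate clockwise. The curl (z-component) there is about -4; negative curl means clockwise rotation.

clockwise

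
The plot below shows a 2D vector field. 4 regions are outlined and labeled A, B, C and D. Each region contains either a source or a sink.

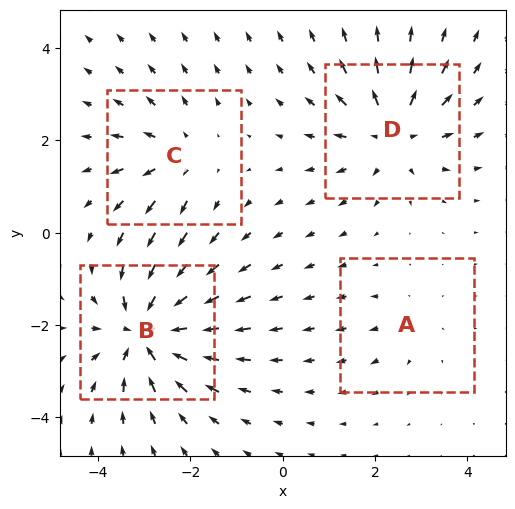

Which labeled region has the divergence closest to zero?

Divergence at each region's feature centre — A: about +2, B: about -6, C: about +3, D: about +5. Region A is closest to zero.

A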